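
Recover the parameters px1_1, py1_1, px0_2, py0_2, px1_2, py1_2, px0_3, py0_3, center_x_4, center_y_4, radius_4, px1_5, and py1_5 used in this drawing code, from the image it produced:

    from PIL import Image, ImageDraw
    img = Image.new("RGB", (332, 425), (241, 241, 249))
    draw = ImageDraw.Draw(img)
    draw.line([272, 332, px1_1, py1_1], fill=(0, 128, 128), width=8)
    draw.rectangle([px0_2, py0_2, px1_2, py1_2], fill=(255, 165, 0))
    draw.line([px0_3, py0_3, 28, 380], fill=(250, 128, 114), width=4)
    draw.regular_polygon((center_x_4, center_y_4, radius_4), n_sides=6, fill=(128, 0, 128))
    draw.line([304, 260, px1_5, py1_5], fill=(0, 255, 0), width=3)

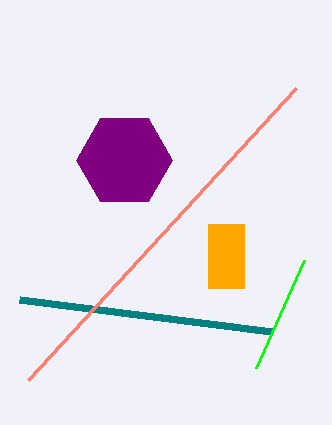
px1_1 = 20
py1_1 = 300
px0_2 = 208
py0_2 = 224
px1_2 = 244
py1_2 = 288
px0_3 = 296
py0_3 = 88
center_x_4 = 124
center_y_4 = 160
radius_4 = 48
px1_5 = 256
py1_5 = 368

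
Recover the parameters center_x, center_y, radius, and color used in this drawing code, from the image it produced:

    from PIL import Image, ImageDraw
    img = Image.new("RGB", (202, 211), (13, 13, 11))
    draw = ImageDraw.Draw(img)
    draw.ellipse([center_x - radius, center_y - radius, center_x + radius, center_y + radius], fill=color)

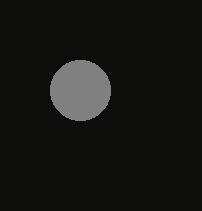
center_x = 80; center_y = 90; radius = 30; color = 'gray'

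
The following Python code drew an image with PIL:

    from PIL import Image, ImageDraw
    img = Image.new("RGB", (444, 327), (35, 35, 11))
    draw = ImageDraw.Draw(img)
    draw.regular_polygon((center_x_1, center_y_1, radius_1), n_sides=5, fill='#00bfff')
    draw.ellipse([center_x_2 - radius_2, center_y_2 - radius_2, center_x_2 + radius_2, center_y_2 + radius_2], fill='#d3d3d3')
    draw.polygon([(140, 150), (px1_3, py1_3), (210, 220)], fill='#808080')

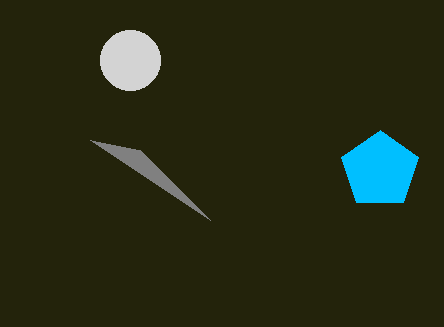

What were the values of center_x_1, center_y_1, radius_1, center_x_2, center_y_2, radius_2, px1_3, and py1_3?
center_x_1 = 380
center_y_1 = 170
radius_1 = 40
center_x_2 = 130
center_y_2 = 60
radius_2 = 30
px1_3 = 90
py1_3 = 140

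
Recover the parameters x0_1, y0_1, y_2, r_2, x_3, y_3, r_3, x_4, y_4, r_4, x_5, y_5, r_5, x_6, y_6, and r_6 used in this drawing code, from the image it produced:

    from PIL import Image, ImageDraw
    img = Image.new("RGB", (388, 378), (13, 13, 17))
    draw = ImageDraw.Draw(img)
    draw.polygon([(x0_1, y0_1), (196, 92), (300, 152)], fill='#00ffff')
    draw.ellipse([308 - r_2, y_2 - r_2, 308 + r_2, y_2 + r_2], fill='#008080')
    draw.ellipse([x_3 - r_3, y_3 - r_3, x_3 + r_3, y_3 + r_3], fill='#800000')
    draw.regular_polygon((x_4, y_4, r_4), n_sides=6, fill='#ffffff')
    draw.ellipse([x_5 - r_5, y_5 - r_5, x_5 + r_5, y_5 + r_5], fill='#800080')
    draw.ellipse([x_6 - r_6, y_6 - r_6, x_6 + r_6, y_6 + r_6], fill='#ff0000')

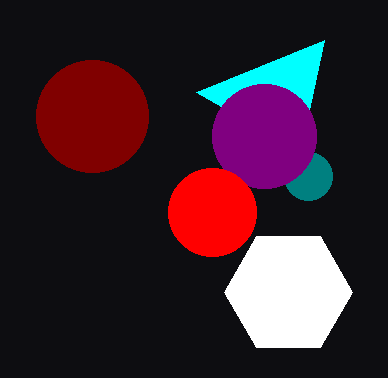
x0_1 = 324
y0_1 = 40
y_2 = 176
r_2 = 24
x_3 = 92
y_3 = 116
r_3 = 56
x_4 = 288
y_4 = 292
r_4 = 64
x_5 = 264
y_5 = 136
r_5 = 52
x_6 = 212
y_6 = 212
r_6 = 44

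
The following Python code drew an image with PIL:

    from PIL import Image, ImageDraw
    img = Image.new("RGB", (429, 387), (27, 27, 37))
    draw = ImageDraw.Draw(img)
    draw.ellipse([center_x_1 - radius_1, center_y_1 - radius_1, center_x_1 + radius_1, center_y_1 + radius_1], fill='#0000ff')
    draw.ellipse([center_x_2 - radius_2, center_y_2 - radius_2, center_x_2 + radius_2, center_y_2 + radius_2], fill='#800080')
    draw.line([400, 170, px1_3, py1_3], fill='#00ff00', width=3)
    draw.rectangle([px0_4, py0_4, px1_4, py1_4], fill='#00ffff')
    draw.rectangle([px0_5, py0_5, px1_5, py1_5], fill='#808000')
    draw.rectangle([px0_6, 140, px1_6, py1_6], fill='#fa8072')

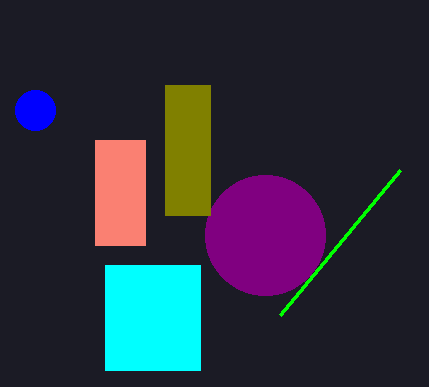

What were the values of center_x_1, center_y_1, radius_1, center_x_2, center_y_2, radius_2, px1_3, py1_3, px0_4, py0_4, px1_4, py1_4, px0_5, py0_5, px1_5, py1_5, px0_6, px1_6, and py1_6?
center_x_1 = 35
center_y_1 = 110
radius_1 = 20
center_x_2 = 265
center_y_2 = 235
radius_2 = 60
px1_3 = 280
py1_3 = 315
px0_4 = 105
py0_4 = 265
px1_4 = 200
py1_4 = 370
px0_5 = 165
py0_5 = 85
px1_5 = 210
py1_5 = 215
px0_6 = 95
px1_6 = 145
py1_6 = 245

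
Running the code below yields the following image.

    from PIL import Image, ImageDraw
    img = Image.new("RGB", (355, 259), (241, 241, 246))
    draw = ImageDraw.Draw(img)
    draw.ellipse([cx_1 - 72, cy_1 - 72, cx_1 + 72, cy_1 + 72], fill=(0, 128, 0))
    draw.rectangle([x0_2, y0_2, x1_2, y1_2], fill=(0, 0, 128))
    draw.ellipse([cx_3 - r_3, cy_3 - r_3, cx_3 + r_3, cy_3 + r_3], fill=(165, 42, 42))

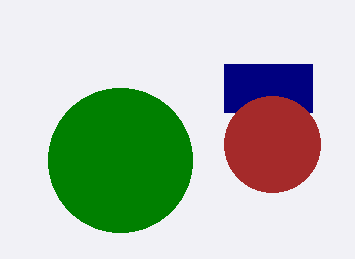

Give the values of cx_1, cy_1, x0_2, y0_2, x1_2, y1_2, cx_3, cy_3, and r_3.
cx_1 = 120, cy_1 = 160, x0_2 = 224, y0_2 = 64, x1_2 = 312, y1_2 = 112, cx_3 = 272, cy_3 = 144, r_3 = 48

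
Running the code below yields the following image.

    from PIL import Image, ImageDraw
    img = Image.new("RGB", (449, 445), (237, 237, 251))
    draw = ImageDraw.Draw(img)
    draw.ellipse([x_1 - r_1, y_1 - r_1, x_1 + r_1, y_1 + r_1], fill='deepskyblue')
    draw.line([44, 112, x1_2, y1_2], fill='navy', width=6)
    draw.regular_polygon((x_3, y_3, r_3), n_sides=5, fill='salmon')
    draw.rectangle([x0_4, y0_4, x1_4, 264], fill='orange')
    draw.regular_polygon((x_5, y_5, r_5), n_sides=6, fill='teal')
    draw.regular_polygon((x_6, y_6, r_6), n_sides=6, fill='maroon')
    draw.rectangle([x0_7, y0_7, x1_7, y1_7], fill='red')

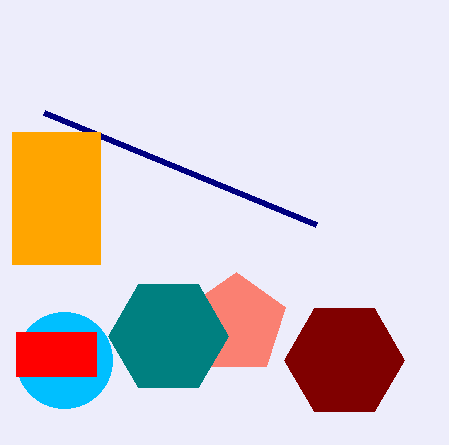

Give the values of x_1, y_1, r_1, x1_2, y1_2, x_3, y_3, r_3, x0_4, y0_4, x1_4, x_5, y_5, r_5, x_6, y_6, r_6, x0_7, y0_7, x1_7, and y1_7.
x_1 = 64
y_1 = 360
r_1 = 48
x1_2 = 316
y1_2 = 224
x_3 = 236
y_3 = 324
r_3 = 52
x0_4 = 12
y0_4 = 132
x1_4 = 100
x_5 = 168
y_5 = 336
r_5 = 60
x_6 = 344
y_6 = 360
r_6 = 60
x0_7 = 16
y0_7 = 332
x1_7 = 96
y1_7 = 376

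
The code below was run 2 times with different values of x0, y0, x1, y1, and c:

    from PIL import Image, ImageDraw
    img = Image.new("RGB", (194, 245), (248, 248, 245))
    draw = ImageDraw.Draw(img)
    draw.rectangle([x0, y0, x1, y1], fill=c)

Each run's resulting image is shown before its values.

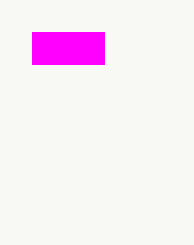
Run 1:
x0 = 32; y0 = 32; x1 = 104; y1 = 64; c = 'magenta'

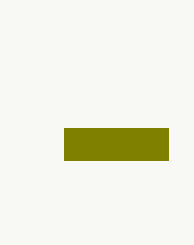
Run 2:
x0 = 64; y0 = 128; x1 = 168; y1 = 160; c = 'olive'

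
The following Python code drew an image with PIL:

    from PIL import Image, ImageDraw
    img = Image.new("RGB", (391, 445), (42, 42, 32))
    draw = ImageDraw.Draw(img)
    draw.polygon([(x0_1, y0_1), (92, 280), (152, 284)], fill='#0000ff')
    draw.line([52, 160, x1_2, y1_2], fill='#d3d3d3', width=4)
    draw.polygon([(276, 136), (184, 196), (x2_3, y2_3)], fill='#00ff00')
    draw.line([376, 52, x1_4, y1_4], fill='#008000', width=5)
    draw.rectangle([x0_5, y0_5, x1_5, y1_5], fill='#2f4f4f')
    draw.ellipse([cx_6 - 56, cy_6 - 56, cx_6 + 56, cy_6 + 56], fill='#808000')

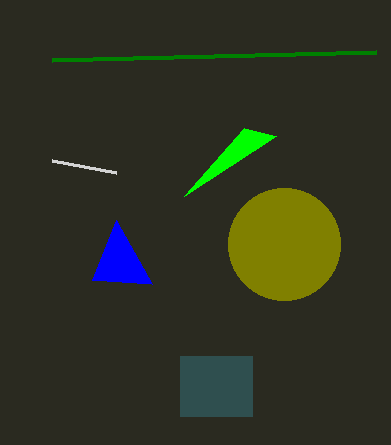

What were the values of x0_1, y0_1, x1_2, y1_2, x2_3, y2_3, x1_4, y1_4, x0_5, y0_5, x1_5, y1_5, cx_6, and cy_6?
x0_1 = 116
y0_1 = 220
x1_2 = 116
y1_2 = 172
x2_3 = 244
y2_3 = 128
x1_4 = 52
y1_4 = 60
x0_5 = 180
y0_5 = 356
x1_5 = 252
y1_5 = 416
cx_6 = 284
cy_6 = 244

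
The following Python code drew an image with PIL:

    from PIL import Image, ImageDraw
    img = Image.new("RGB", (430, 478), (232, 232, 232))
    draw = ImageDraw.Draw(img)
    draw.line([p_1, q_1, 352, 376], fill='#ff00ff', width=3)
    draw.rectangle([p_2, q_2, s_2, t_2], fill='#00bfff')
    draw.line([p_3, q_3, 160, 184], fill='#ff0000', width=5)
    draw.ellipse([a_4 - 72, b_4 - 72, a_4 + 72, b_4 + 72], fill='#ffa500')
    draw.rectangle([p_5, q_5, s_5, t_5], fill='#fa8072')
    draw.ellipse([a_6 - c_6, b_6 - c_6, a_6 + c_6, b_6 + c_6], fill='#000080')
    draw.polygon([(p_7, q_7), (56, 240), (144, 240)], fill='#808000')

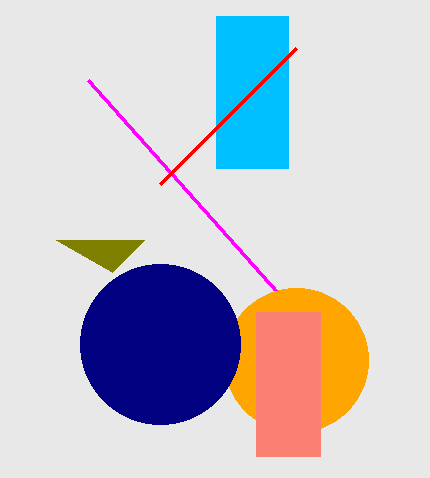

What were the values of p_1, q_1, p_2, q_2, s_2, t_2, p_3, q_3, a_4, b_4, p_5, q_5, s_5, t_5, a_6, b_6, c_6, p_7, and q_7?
p_1 = 88, q_1 = 80, p_2 = 216, q_2 = 16, s_2 = 288, t_2 = 168, p_3 = 296, q_3 = 48, a_4 = 296, b_4 = 360, p_5 = 256, q_5 = 312, s_5 = 320, t_5 = 456, a_6 = 160, b_6 = 344, c_6 = 80, p_7 = 112, q_7 = 272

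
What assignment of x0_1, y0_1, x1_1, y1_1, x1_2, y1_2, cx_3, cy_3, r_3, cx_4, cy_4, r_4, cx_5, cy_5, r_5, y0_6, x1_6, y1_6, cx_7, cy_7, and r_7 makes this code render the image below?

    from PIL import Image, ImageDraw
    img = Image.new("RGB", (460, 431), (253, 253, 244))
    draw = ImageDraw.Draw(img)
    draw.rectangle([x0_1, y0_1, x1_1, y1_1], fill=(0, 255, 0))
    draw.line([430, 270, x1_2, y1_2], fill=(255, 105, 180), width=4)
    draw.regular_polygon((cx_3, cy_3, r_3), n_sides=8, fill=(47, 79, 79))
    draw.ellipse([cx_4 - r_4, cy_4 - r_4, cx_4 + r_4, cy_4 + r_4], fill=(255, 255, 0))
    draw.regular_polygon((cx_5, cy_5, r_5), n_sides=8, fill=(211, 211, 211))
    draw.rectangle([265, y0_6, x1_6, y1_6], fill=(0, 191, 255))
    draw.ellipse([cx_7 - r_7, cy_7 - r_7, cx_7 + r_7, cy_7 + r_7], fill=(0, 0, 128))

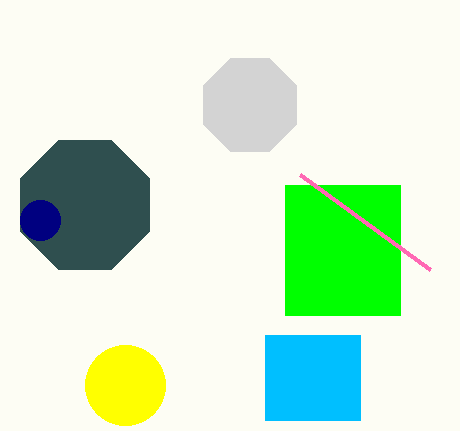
x0_1 = 285; y0_1 = 185; x1_1 = 400; y1_1 = 315; x1_2 = 300; y1_2 = 175; cx_3 = 85; cy_3 = 205; r_3 = 70; cx_4 = 125; cy_4 = 385; r_4 = 40; cx_5 = 250; cy_5 = 105; r_5 = 50; y0_6 = 335; x1_6 = 360; y1_6 = 420; cx_7 = 40; cy_7 = 220; r_7 = 20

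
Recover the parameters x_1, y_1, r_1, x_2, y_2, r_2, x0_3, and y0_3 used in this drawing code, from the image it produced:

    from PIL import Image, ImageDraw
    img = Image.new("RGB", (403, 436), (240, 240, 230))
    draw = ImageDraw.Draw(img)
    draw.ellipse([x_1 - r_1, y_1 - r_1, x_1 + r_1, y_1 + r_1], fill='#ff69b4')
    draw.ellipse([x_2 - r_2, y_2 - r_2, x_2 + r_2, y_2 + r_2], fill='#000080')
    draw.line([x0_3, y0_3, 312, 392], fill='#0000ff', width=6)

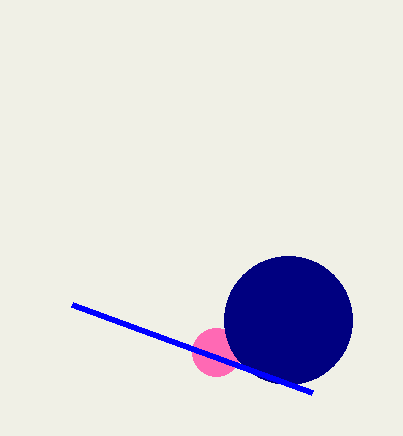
x_1 = 216; y_1 = 352; r_1 = 24; x_2 = 288; y_2 = 320; r_2 = 64; x0_3 = 72; y0_3 = 304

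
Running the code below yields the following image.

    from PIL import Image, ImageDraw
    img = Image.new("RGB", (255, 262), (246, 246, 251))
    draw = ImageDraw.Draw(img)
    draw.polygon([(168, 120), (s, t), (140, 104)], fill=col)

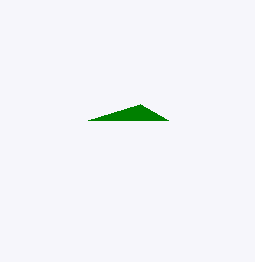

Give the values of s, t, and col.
s = 88
t = 120
col = 'green'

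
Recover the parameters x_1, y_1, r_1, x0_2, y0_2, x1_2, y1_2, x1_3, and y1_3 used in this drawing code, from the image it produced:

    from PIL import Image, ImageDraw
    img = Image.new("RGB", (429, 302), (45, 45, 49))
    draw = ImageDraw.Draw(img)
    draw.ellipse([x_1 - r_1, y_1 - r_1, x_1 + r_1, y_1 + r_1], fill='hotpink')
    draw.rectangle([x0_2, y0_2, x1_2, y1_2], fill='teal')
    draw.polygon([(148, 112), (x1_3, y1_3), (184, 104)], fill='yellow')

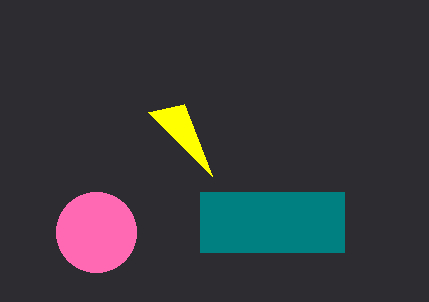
x_1 = 96, y_1 = 232, r_1 = 40, x0_2 = 200, y0_2 = 192, x1_2 = 344, y1_2 = 252, x1_3 = 212, y1_3 = 176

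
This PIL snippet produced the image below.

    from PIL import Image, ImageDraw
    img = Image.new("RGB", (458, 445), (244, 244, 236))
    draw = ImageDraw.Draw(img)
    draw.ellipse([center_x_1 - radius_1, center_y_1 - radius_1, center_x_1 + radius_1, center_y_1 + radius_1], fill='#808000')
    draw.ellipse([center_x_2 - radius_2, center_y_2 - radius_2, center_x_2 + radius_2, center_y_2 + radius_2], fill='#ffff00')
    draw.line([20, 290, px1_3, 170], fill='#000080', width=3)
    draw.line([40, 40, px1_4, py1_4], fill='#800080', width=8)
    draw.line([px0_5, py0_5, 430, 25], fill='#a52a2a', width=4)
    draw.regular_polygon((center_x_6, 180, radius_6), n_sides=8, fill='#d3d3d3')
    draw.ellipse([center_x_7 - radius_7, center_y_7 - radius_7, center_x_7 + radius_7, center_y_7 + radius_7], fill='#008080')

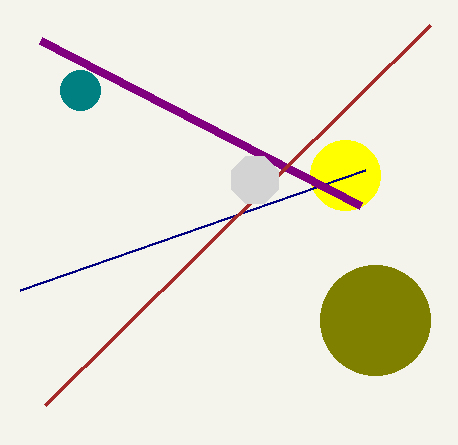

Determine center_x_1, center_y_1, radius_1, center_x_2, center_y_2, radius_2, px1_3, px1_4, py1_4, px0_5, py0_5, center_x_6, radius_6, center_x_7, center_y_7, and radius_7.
center_x_1 = 375; center_y_1 = 320; radius_1 = 55; center_x_2 = 345; center_y_2 = 175; radius_2 = 35; px1_3 = 365; px1_4 = 360; py1_4 = 205; px0_5 = 45; py0_5 = 405; center_x_6 = 255; radius_6 = 25; center_x_7 = 80; center_y_7 = 90; radius_7 = 20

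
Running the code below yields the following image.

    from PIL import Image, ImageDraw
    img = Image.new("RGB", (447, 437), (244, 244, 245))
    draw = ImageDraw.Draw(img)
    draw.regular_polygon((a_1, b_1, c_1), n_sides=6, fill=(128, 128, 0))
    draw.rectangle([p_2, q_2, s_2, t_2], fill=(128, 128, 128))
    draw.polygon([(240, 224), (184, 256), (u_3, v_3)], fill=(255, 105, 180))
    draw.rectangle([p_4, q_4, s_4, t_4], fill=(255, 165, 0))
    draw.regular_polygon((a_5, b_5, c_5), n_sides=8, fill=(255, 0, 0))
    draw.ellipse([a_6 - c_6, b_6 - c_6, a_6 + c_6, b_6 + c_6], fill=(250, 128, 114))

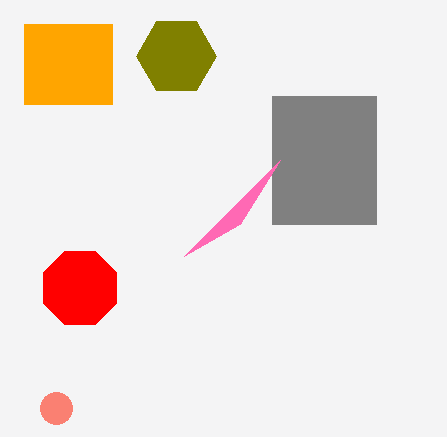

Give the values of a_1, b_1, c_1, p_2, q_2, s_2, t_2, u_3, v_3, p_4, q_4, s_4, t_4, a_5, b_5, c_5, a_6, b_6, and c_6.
a_1 = 176; b_1 = 56; c_1 = 40; p_2 = 272; q_2 = 96; s_2 = 376; t_2 = 224; u_3 = 280; v_3 = 160; p_4 = 24; q_4 = 24; s_4 = 112; t_4 = 104; a_5 = 80; b_5 = 288; c_5 = 40; a_6 = 56; b_6 = 408; c_6 = 16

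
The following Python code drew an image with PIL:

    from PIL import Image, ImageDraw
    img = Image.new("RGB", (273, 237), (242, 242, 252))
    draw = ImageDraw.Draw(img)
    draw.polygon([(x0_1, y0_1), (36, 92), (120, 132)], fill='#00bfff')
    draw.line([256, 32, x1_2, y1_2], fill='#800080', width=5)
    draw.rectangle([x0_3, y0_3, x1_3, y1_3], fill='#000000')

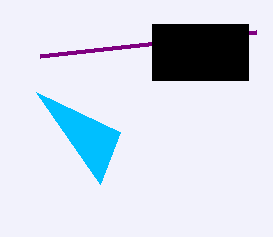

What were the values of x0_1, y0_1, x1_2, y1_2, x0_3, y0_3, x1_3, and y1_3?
x0_1 = 100; y0_1 = 184; x1_2 = 40; y1_2 = 56; x0_3 = 152; y0_3 = 24; x1_3 = 248; y1_3 = 80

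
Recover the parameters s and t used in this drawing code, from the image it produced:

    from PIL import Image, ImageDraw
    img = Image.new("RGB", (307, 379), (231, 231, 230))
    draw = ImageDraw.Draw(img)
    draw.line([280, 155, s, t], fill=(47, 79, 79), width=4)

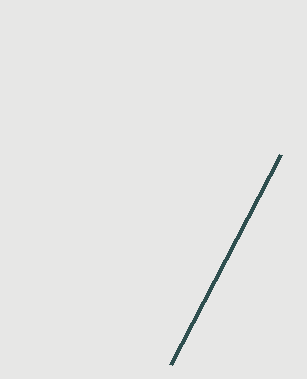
s = 170, t = 365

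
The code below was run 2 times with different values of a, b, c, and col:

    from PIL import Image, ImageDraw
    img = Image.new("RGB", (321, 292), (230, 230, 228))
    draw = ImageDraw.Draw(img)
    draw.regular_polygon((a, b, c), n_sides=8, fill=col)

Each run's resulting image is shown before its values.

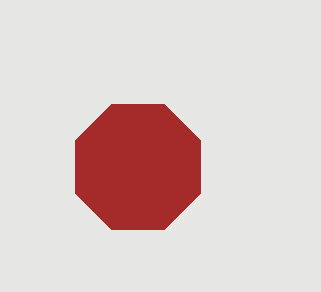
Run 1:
a = 138, b = 167, c = 68, col = 'brown'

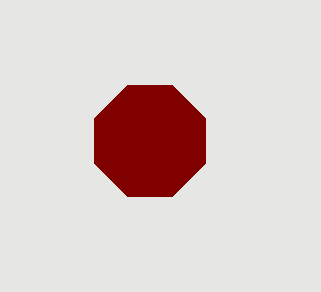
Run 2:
a = 150, b = 141, c = 60, col = 'maroon'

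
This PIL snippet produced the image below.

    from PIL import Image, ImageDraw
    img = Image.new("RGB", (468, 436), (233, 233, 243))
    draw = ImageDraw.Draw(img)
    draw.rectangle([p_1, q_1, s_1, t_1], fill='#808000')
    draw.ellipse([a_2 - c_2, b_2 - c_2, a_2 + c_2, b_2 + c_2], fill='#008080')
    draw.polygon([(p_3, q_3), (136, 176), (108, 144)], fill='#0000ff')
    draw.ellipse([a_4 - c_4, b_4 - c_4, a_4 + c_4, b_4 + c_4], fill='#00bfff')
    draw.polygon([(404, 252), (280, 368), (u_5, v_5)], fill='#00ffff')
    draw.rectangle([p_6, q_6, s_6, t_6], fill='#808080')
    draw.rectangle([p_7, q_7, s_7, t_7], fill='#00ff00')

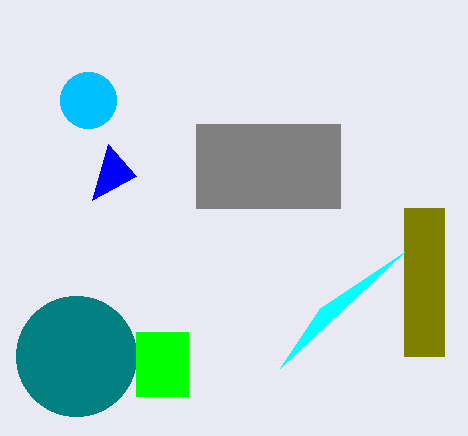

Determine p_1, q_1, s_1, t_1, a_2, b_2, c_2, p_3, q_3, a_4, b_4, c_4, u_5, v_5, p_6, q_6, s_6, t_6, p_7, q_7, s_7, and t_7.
p_1 = 404; q_1 = 208; s_1 = 444; t_1 = 356; a_2 = 76; b_2 = 356; c_2 = 60; p_3 = 92; q_3 = 200; a_4 = 88; b_4 = 100; c_4 = 28; u_5 = 320; v_5 = 308; p_6 = 196; q_6 = 124; s_6 = 340; t_6 = 208; p_7 = 136; q_7 = 332; s_7 = 188; t_7 = 396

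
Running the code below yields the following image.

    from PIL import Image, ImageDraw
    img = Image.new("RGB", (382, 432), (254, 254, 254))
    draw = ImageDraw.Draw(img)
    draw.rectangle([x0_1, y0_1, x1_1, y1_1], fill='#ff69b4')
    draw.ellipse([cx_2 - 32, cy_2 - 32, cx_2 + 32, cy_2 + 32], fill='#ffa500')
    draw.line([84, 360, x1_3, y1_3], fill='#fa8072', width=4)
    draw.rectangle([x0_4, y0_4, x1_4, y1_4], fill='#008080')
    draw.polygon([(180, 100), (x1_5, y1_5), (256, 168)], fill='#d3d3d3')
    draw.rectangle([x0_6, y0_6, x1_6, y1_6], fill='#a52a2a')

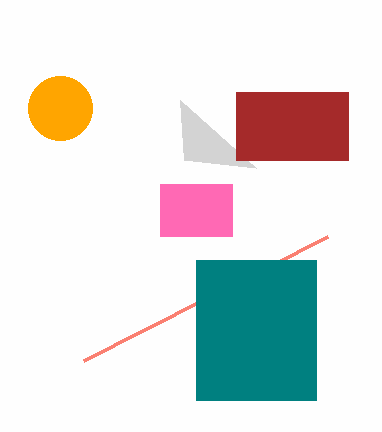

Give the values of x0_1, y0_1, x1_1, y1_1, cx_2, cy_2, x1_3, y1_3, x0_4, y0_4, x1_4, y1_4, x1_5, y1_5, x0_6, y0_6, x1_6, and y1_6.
x0_1 = 160
y0_1 = 184
x1_1 = 232
y1_1 = 236
cx_2 = 60
cy_2 = 108
x1_3 = 328
y1_3 = 236
x0_4 = 196
y0_4 = 260
x1_4 = 316
y1_4 = 400
x1_5 = 184
y1_5 = 160
x0_6 = 236
y0_6 = 92
x1_6 = 348
y1_6 = 160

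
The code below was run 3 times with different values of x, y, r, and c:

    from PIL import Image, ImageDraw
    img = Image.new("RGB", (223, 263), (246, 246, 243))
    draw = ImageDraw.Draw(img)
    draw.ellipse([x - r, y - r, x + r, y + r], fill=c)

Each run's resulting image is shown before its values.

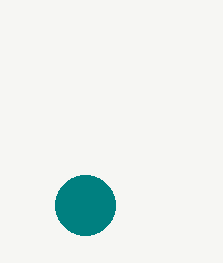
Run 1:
x = 85
y = 205
r = 30
c = 'teal'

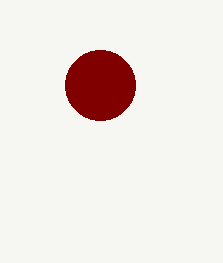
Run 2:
x = 100
y = 85
r = 35
c = 'maroon'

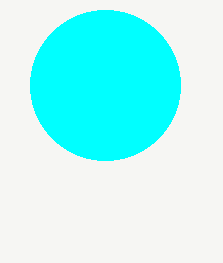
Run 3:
x = 105; y = 85; r = 75; c = 'cyan'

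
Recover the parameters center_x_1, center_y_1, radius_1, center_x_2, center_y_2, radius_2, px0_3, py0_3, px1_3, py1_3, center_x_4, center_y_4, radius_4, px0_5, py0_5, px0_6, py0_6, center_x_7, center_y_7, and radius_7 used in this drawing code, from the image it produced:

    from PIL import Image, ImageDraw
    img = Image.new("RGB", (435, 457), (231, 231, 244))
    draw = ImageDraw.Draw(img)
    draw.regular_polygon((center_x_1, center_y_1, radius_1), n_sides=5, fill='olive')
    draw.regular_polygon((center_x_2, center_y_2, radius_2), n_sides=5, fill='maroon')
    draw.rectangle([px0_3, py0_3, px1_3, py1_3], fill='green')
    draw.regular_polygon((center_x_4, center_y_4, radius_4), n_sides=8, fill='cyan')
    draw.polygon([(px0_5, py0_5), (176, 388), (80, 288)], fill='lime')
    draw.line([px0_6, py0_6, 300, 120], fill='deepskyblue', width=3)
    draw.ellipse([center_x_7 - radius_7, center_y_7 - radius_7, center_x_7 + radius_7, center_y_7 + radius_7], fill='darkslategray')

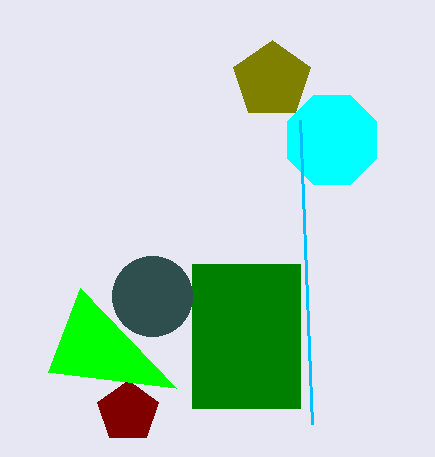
center_x_1 = 272; center_y_1 = 80; radius_1 = 40; center_x_2 = 128; center_y_2 = 412; radius_2 = 32; px0_3 = 192; py0_3 = 264; px1_3 = 300; py1_3 = 408; center_x_4 = 332; center_y_4 = 140; radius_4 = 48; px0_5 = 48; py0_5 = 372; px0_6 = 312; py0_6 = 424; center_x_7 = 152; center_y_7 = 296; radius_7 = 40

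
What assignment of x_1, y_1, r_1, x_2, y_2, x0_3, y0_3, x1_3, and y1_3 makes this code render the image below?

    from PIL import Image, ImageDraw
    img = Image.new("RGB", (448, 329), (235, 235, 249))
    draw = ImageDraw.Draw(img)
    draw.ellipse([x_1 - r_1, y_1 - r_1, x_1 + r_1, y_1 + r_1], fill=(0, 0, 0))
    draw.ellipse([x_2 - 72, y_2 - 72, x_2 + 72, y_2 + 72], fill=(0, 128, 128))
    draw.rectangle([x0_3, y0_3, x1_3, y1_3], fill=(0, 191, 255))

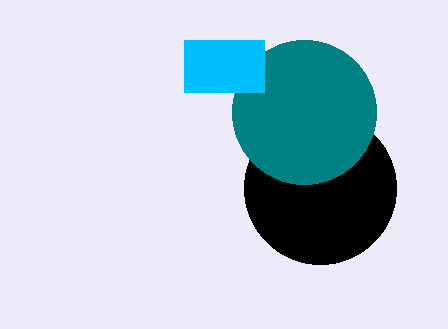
x_1 = 320
y_1 = 188
r_1 = 76
x_2 = 304
y_2 = 112
x0_3 = 184
y0_3 = 40
x1_3 = 264
y1_3 = 92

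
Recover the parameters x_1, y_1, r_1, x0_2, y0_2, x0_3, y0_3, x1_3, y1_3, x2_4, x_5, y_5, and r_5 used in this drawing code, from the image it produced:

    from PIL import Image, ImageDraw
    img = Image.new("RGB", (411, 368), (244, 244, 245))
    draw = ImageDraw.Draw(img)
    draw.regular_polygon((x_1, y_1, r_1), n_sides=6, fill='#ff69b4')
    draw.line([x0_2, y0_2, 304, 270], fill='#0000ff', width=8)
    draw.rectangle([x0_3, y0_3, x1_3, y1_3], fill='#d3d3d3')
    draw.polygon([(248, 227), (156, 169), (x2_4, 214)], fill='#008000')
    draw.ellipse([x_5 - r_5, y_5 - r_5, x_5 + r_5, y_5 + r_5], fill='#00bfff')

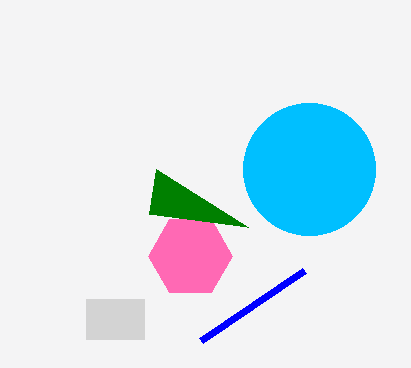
x_1 = 190; y_1 = 256; r_1 = 42; x0_2 = 201; y0_2 = 340; x0_3 = 86; y0_3 = 299; x1_3 = 144; y1_3 = 339; x2_4 = 149; x_5 = 309; y_5 = 169; r_5 = 66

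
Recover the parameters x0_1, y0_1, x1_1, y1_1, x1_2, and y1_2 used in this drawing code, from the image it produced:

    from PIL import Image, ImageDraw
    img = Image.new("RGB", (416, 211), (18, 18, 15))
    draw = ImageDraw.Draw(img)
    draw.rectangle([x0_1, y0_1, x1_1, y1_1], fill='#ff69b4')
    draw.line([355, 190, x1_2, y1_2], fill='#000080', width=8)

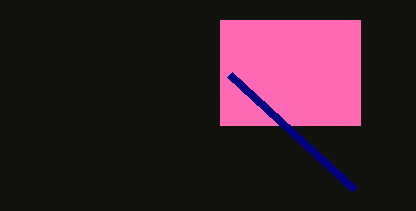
x0_1 = 220, y0_1 = 20, x1_1 = 360, y1_1 = 125, x1_2 = 230, y1_2 = 75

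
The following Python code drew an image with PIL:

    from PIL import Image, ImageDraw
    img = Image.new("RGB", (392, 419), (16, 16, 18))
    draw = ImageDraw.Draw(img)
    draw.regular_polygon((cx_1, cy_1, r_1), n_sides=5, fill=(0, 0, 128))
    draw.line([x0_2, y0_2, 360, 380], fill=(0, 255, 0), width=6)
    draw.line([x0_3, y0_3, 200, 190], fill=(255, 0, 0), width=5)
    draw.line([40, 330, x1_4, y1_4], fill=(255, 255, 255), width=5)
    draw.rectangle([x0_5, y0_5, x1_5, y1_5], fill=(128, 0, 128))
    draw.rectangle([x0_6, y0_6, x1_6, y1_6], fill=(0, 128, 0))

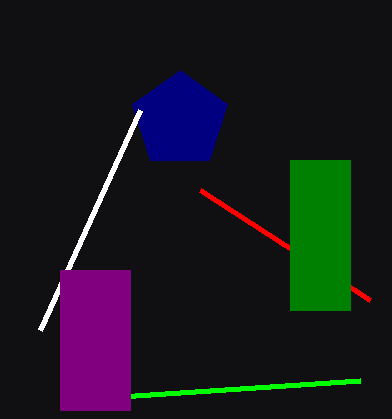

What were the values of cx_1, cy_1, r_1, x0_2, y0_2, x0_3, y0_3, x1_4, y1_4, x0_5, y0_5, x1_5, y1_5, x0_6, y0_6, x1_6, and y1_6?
cx_1 = 180
cy_1 = 120
r_1 = 50
x0_2 = 60
y0_2 = 400
x0_3 = 370
y0_3 = 300
x1_4 = 140
y1_4 = 110
x0_5 = 60
y0_5 = 270
x1_5 = 130
y1_5 = 410
x0_6 = 290
y0_6 = 160
x1_6 = 350
y1_6 = 310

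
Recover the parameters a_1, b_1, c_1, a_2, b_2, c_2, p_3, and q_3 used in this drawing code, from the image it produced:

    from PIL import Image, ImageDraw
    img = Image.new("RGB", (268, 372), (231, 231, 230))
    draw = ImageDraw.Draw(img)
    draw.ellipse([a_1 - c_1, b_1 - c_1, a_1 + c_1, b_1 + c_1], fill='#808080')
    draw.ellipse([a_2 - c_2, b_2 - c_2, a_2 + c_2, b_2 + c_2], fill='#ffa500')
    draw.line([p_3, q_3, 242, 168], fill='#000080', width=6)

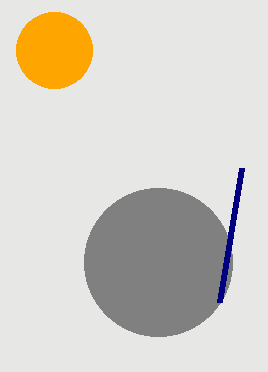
a_1 = 158, b_1 = 262, c_1 = 74, a_2 = 54, b_2 = 50, c_2 = 38, p_3 = 220, q_3 = 302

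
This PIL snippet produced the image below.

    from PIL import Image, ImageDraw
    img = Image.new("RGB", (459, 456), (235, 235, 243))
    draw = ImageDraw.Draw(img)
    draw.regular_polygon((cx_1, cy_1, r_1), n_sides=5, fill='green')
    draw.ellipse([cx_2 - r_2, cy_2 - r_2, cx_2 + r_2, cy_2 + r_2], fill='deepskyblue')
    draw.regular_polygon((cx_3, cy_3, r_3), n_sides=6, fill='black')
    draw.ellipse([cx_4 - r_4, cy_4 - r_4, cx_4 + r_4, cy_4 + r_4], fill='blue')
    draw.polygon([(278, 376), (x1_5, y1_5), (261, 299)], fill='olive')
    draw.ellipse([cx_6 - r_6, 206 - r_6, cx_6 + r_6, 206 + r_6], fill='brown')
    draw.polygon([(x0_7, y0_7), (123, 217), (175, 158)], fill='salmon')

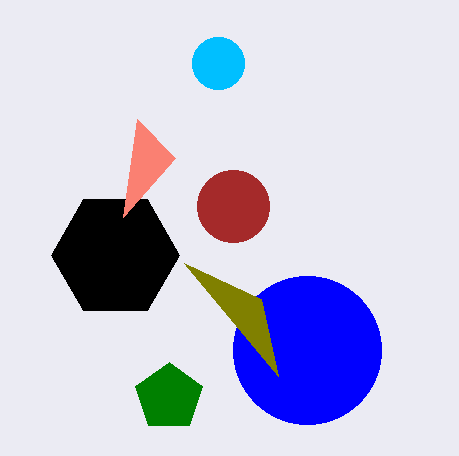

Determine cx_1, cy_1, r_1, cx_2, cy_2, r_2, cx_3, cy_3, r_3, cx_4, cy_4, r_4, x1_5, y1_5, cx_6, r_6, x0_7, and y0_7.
cx_1 = 169
cy_1 = 397
r_1 = 35
cx_2 = 218
cy_2 = 63
r_2 = 26
cx_3 = 115
cy_3 = 255
r_3 = 64
cx_4 = 307
cy_4 = 350
r_4 = 74
x1_5 = 184
y1_5 = 263
cx_6 = 233
r_6 = 36
x0_7 = 137
y0_7 = 119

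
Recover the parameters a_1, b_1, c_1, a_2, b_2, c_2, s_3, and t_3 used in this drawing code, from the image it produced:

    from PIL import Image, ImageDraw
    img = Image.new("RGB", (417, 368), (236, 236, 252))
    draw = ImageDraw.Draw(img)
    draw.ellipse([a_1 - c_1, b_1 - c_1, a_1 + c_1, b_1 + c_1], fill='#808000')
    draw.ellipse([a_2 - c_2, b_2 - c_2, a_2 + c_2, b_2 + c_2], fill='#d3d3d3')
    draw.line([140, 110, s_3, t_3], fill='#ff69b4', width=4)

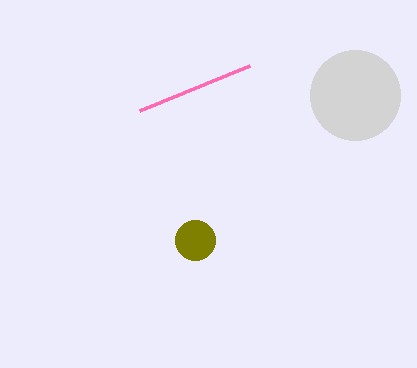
a_1 = 195
b_1 = 240
c_1 = 20
a_2 = 355
b_2 = 95
c_2 = 45
s_3 = 250
t_3 = 65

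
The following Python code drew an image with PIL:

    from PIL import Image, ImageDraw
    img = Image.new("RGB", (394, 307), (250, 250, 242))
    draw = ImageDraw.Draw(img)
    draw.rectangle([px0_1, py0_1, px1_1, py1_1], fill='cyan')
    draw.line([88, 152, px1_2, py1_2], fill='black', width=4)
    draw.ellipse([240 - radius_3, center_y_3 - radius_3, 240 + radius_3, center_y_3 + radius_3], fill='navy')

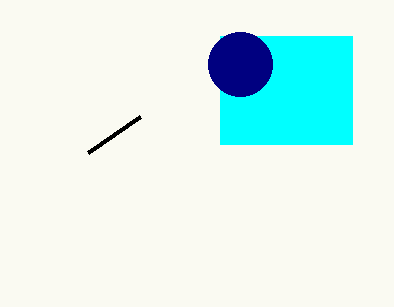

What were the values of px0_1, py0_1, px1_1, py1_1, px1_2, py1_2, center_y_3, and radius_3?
px0_1 = 220; py0_1 = 36; px1_1 = 352; py1_1 = 144; px1_2 = 140; py1_2 = 116; center_y_3 = 64; radius_3 = 32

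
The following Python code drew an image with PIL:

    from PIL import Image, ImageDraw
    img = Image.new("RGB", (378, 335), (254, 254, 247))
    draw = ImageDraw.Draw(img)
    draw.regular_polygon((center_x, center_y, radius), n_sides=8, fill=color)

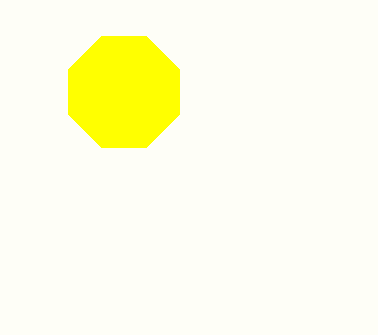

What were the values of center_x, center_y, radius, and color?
center_x = 124, center_y = 92, radius = 60, color = 'yellow'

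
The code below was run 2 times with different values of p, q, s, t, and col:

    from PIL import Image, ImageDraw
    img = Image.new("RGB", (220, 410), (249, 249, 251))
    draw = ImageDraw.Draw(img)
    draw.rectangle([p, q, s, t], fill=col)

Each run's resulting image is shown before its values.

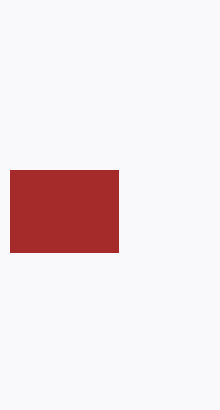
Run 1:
p = 10, q = 170, s = 118, t = 252, col = 'brown'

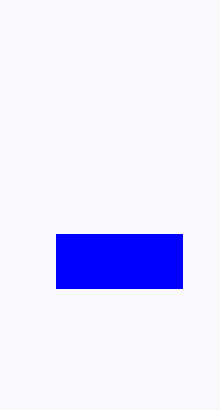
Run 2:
p = 56; q = 234; s = 182; t = 288; col = 'blue'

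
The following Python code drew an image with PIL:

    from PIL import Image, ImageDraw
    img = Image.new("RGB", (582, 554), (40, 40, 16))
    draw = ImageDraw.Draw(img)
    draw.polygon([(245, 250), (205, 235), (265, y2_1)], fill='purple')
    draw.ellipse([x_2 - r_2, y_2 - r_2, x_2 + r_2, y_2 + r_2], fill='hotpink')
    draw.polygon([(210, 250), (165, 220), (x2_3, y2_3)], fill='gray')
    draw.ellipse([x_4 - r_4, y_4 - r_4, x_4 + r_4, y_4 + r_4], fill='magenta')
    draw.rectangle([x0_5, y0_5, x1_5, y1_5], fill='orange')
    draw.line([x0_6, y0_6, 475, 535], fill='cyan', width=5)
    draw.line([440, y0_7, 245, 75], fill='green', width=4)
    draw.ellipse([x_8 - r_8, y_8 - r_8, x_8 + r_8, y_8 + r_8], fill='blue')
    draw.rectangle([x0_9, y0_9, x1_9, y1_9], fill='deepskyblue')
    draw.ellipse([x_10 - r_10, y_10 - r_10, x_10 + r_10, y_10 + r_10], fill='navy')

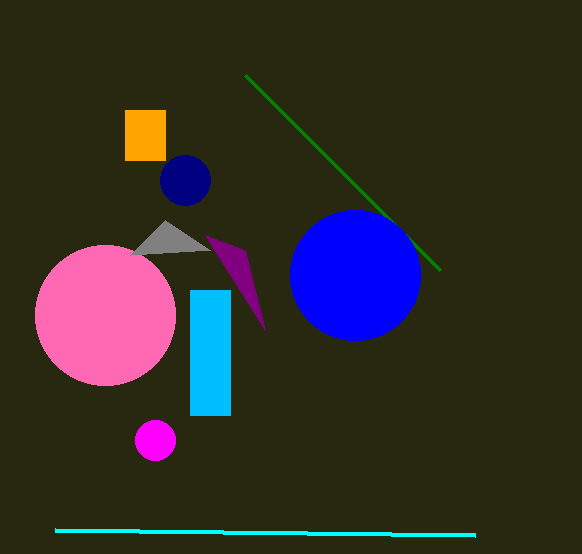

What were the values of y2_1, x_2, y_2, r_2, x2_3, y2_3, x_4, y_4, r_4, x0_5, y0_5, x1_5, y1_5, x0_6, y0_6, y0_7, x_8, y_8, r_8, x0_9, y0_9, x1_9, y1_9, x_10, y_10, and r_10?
y2_1 = 330
x_2 = 105
y_2 = 315
r_2 = 70
x2_3 = 130
y2_3 = 255
x_4 = 155
y_4 = 440
r_4 = 20
x0_5 = 125
y0_5 = 110
x1_5 = 165
y1_5 = 160
x0_6 = 55
y0_6 = 530
y0_7 = 270
x_8 = 355
y_8 = 275
r_8 = 65
x0_9 = 190
y0_9 = 290
x1_9 = 230
y1_9 = 415
x_10 = 185
y_10 = 180
r_10 = 25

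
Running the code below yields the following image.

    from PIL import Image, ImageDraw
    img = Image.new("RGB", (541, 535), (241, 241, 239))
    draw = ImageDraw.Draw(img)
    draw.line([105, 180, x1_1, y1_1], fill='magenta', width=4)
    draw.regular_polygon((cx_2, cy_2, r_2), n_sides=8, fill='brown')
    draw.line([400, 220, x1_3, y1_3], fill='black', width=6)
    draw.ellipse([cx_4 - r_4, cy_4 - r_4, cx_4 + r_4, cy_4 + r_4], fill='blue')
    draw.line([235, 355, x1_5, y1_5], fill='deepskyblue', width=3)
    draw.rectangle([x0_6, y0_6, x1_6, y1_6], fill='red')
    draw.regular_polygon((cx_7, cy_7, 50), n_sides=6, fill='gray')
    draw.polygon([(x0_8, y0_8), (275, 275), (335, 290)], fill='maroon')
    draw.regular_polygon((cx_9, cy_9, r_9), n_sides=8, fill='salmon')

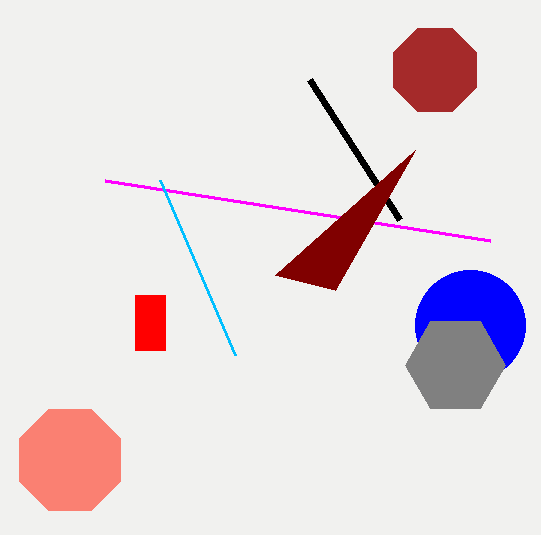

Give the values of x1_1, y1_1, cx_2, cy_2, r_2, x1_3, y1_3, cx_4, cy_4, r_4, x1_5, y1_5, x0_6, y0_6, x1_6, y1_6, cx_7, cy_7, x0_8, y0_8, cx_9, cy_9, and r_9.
x1_1 = 490
y1_1 = 240
cx_2 = 435
cy_2 = 70
r_2 = 45
x1_3 = 310
y1_3 = 80
cx_4 = 470
cy_4 = 325
r_4 = 55
x1_5 = 160
y1_5 = 180
x0_6 = 135
y0_6 = 295
x1_6 = 165
y1_6 = 350
cx_7 = 455
cy_7 = 365
x0_8 = 415
y0_8 = 150
cx_9 = 70
cy_9 = 460
r_9 = 55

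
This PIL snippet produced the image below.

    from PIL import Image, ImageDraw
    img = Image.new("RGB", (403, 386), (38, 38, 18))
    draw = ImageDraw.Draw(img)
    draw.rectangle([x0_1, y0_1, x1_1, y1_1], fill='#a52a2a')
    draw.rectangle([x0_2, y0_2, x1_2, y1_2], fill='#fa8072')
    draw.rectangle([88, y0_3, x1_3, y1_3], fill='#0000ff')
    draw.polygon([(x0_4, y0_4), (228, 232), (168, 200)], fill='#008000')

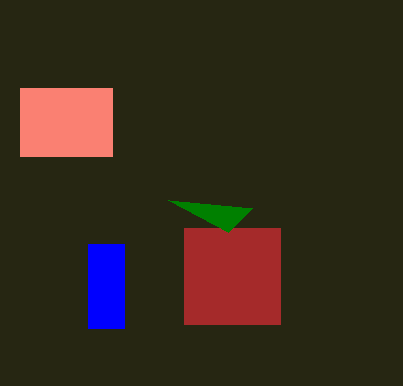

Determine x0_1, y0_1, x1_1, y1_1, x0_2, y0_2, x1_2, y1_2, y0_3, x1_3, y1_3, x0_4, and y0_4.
x0_1 = 184
y0_1 = 228
x1_1 = 280
y1_1 = 324
x0_2 = 20
y0_2 = 88
x1_2 = 112
y1_2 = 156
y0_3 = 244
x1_3 = 124
y1_3 = 328
x0_4 = 252
y0_4 = 208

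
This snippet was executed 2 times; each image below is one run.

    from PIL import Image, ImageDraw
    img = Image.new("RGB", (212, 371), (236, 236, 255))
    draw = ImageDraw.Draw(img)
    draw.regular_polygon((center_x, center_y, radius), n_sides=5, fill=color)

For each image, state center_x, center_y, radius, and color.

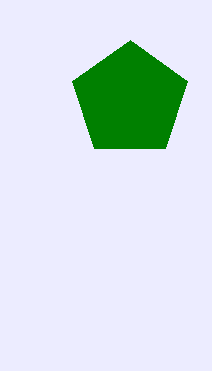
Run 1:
center_x = 130, center_y = 100, radius = 60, color = 'green'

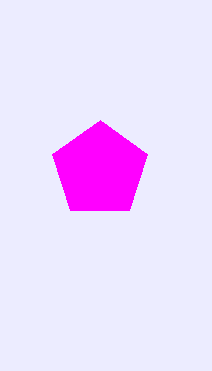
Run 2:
center_x = 100
center_y = 170
radius = 50
color = 'magenta'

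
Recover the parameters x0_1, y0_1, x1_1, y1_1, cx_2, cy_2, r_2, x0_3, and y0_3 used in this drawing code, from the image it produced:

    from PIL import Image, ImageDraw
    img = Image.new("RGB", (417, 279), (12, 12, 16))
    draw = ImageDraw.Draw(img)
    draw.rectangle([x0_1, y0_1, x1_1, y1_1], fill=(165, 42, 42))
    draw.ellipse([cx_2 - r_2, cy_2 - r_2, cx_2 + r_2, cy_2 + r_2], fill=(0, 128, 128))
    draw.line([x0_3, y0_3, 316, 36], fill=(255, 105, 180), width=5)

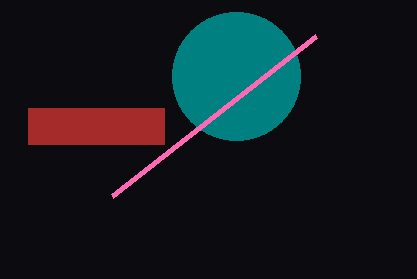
x0_1 = 28, y0_1 = 108, x1_1 = 164, y1_1 = 144, cx_2 = 236, cy_2 = 76, r_2 = 64, x0_3 = 112, y0_3 = 196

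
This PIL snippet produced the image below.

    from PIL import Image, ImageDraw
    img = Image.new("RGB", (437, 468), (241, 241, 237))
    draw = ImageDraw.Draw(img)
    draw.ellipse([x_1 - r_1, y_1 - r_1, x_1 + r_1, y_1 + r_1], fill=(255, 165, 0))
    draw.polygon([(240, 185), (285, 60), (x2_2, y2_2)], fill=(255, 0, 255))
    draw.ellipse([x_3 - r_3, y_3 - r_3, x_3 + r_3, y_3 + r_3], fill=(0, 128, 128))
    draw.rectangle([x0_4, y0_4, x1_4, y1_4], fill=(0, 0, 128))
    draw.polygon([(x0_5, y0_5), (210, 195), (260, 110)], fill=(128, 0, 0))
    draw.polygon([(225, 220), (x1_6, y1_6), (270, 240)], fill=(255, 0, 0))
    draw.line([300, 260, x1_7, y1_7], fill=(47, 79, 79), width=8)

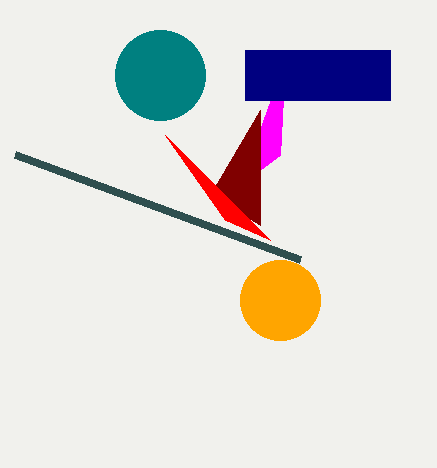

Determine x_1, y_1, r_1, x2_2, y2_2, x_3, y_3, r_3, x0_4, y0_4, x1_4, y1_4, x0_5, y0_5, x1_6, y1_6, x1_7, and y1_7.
x_1 = 280; y_1 = 300; r_1 = 40; x2_2 = 280; y2_2 = 155; x_3 = 160; y_3 = 75; r_3 = 45; x0_4 = 245; y0_4 = 50; x1_4 = 390; y1_4 = 100; x0_5 = 260; y0_5 = 225; x1_6 = 165; y1_6 = 135; x1_7 = 15; y1_7 = 155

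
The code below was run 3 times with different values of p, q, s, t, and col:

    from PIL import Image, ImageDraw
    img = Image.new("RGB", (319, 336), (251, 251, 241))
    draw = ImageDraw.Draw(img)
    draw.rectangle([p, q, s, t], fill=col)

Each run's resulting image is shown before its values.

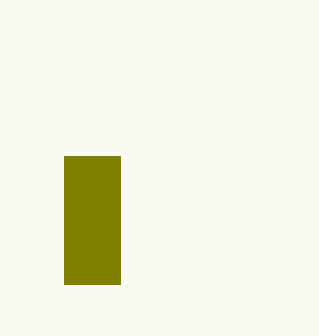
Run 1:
p = 64
q = 156
s = 120
t = 284
col = 'olive'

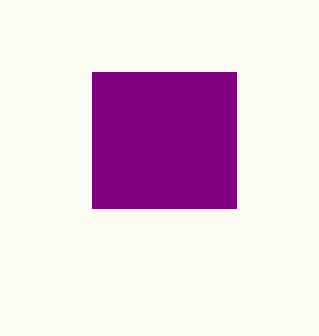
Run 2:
p = 92
q = 72
s = 236
t = 208
col = 'purple'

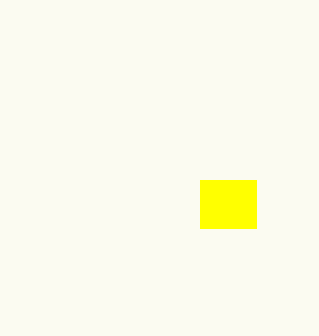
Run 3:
p = 200
q = 180
s = 256
t = 228
col = 'yellow'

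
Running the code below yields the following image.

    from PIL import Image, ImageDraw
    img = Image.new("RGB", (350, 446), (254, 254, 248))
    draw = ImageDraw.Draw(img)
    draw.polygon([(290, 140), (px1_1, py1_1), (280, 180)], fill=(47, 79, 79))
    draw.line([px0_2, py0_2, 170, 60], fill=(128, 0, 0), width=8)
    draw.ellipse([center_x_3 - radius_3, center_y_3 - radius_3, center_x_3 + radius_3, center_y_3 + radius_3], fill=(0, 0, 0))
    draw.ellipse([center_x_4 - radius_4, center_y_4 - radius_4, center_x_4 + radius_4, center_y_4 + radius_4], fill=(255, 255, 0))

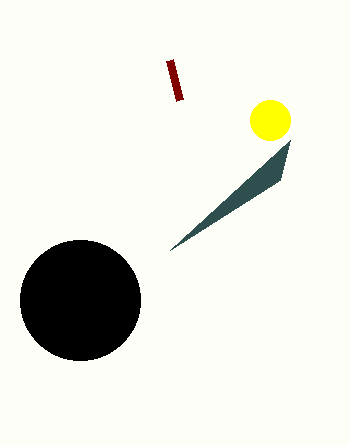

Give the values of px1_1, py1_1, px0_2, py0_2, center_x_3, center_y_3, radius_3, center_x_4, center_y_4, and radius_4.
px1_1 = 170, py1_1 = 250, px0_2 = 180, py0_2 = 100, center_x_3 = 80, center_y_3 = 300, radius_3 = 60, center_x_4 = 270, center_y_4 = 120, radius_4 = 20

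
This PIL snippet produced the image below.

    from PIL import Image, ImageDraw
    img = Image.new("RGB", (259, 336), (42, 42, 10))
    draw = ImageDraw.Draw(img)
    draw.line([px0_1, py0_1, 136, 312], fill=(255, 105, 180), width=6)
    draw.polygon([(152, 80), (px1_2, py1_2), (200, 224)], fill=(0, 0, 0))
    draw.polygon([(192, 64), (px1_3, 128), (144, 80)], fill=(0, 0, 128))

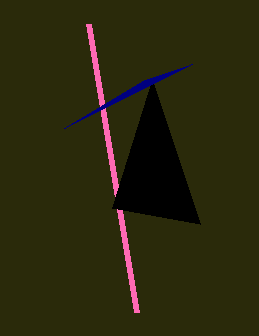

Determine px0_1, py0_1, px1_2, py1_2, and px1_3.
px0_1 = 88, py0_1 = 24, px1_2 = 112, py1_2 = 208, px1_3 = 64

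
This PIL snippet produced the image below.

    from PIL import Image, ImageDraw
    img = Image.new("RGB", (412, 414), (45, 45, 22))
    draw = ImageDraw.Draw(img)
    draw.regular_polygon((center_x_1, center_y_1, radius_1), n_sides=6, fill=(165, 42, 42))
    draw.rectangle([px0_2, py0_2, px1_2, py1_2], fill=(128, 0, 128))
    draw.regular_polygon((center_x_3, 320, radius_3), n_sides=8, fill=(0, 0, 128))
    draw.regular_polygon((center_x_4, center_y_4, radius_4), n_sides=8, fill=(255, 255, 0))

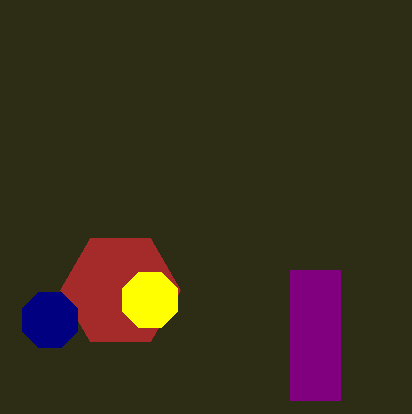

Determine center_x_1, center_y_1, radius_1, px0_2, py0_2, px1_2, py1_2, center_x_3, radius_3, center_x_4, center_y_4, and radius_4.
center_x_1 = 120, center_y_1 = 290, radius_1 = 60, px0_2 = 290, py0_2 = 270, px1_2 = 340, py1_2 = 400, center_x_3 = 50, radius_3 = 30, center_x_4 = 150, center_y_4 = 300, radius_4 = 30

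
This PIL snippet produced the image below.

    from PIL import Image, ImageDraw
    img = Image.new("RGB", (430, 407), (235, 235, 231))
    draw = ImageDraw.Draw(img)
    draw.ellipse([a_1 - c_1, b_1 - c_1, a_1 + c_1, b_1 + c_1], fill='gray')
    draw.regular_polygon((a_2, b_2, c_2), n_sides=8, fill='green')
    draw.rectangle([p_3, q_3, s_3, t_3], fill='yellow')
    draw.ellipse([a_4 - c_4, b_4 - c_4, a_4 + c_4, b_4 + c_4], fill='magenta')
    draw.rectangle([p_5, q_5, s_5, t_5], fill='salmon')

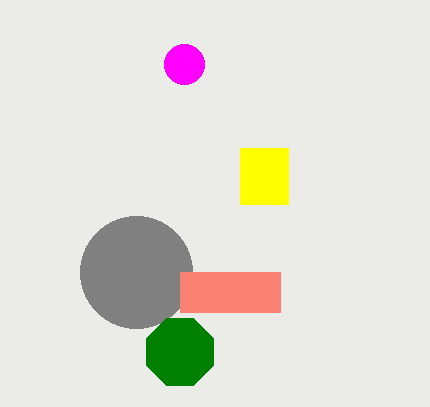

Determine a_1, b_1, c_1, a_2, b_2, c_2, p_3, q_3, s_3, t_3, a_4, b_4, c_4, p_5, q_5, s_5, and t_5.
a_1 = 136; b_1 = 272; c_1 = 56; a_2 = 180; b_2 = 352; c_2 = 36; p_3 = 240; q_3 = 148; s_3 = 288; t_3 = 204; a_4 = 184; b_4 = 64; c_4 = 20; p_5 = 180; q_5 = 272; s_5 = 280; t_5 = 312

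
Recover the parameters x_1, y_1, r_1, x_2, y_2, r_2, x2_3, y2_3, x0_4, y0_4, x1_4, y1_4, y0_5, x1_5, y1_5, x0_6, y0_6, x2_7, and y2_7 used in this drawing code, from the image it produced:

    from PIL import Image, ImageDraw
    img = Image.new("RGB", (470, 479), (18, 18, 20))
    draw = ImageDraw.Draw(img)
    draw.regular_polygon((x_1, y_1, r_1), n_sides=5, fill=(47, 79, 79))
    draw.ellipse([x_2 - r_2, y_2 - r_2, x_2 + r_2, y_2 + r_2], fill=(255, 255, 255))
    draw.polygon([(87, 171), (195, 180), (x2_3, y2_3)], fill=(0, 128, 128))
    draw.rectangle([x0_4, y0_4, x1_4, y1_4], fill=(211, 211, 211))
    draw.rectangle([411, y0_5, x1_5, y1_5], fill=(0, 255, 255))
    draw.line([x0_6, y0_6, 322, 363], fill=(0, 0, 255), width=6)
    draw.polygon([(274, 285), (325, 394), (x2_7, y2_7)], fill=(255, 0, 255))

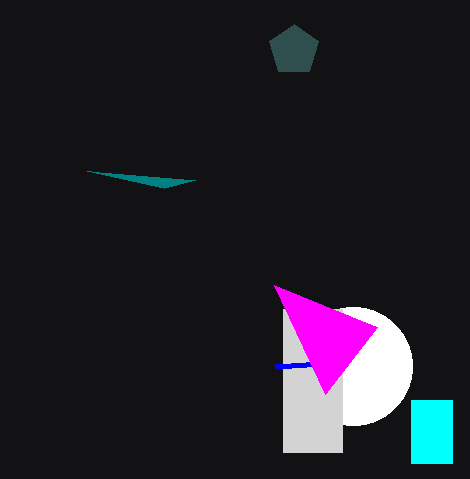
x_1 = 294; y_1 = 50; r_1 = 26; x_2 = 353; y_2 = 366; r_2 = 59; x2_3 = 164; y2_3 = 188; x0_4 = 283; y0_4 = 309; x1_4 = 342; y1_4 = 452; y0_5 = 400; x1_5 = 452; y1_5 = 463; x0_6 = 275; y0_6 = 366; x2_7 = 377; y2_7 = 327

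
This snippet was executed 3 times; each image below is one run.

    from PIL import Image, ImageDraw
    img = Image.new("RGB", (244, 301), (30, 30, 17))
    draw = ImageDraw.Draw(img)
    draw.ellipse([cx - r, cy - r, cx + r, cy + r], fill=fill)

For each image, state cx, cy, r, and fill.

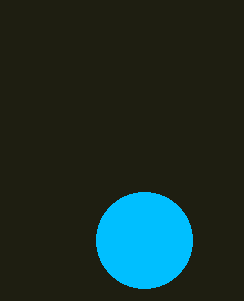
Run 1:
cx = 144
cy = 240
r = 48
fill = 'deepskyblue'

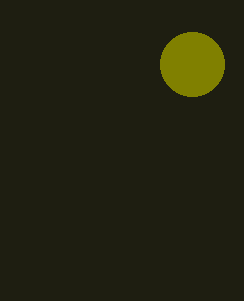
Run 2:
cx = 192
cy = 64
r = 32
fill = 'olive'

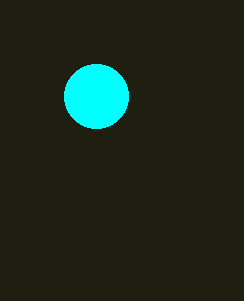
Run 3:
cx = 96
cy = 96
r = 32
fill = 'cyan'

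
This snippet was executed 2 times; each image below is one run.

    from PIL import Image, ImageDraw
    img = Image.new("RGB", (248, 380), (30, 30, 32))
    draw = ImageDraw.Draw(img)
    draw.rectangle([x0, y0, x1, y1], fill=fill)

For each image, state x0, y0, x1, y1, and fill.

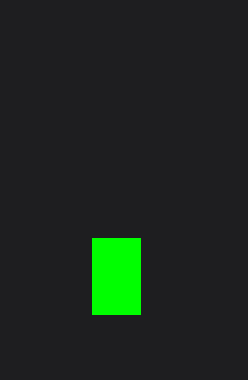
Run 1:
x0 = 92
y0 = 238
x1 = 140
y1 = 314
fill = 'lime'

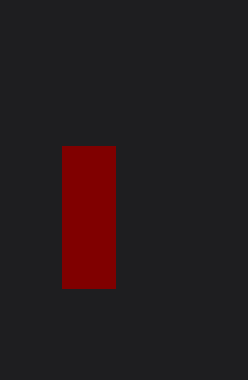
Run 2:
x0 = 62, y0 = 146, x1 = 115, y1 = 288, fill = 'maroon'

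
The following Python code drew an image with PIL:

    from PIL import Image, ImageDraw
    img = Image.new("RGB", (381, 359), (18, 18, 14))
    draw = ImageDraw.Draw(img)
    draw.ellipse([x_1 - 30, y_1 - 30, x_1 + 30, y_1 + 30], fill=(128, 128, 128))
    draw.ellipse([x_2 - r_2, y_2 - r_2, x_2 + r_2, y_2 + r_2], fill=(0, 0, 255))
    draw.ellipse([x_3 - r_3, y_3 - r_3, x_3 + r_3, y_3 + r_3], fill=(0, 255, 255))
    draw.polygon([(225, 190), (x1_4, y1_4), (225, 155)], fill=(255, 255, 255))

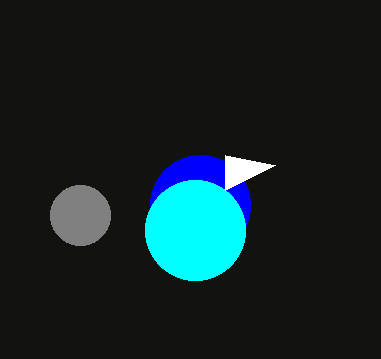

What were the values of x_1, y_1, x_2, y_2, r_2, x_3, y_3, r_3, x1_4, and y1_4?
x_1 = 80; y_1 = 215; x_2 = 200; y_2 = 205; r_2 = 50; x_3 = 195; y_3 = 230; r_3 = 50; x1_4 = 275; y1_4 = 165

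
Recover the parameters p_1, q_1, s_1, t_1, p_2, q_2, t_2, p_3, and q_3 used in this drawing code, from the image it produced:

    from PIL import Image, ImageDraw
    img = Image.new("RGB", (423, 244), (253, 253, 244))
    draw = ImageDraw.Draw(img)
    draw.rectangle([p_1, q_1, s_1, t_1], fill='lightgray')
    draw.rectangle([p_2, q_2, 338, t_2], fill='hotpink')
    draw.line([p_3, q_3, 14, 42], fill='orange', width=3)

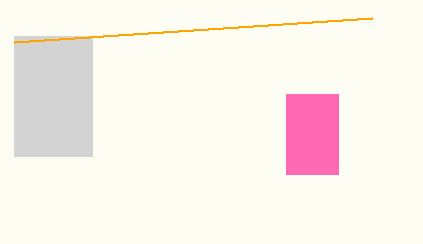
p_1 = 14
q_1 = 36
s_1 = 92
t_1 = 156
p_2 = 286
q_2 = 94
t_2 = 174
p_3 = 372
q_3 = 18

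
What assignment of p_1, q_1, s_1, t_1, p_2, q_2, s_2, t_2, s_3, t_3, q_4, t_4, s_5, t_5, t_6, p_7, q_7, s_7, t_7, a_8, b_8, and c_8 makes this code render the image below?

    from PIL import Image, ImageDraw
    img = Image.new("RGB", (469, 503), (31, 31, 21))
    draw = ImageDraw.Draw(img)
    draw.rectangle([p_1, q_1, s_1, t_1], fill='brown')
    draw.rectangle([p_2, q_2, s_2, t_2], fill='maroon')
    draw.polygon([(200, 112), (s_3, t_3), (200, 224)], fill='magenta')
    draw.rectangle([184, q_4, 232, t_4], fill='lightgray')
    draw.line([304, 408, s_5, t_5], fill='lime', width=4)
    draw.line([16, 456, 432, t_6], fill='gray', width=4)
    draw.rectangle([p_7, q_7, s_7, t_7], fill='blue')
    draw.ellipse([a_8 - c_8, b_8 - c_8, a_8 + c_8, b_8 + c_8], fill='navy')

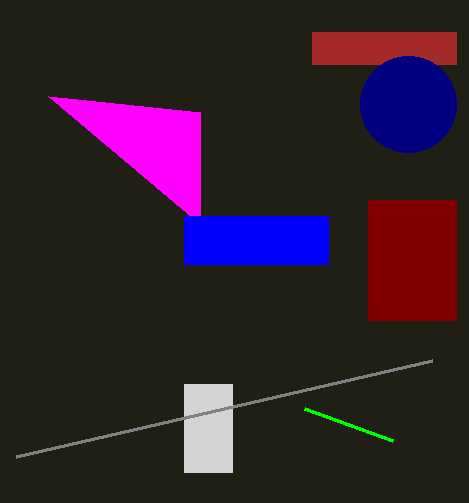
p_1 = 312
q_1 = 32
s_1 = 456
t_1 = 64
p_2 = 368
q_2 = 200
s_2 = 456
t_2 = 320
s_3 = 48
t_3 = 96
q_4 = 384
t_4 = 472
s_5 = 392
t_5 = 440
t_6 = 360
p_7 = 184
q_7 = 216
s_7 = 328
t_7 = 264
a_8 = 408
b_8 = 104
c_8 = 48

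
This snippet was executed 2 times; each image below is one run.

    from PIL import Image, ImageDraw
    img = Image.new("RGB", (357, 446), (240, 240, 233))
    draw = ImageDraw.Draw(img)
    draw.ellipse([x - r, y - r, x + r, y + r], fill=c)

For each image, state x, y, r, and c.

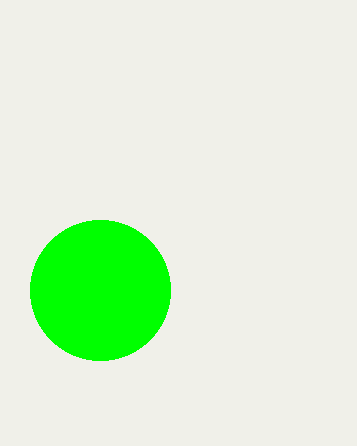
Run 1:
x = 100, y = 290, r = 70, c = 'lime'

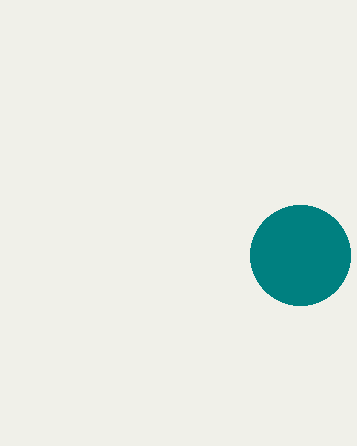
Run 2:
x = 300
y = 255
r = 50
c = 'teal'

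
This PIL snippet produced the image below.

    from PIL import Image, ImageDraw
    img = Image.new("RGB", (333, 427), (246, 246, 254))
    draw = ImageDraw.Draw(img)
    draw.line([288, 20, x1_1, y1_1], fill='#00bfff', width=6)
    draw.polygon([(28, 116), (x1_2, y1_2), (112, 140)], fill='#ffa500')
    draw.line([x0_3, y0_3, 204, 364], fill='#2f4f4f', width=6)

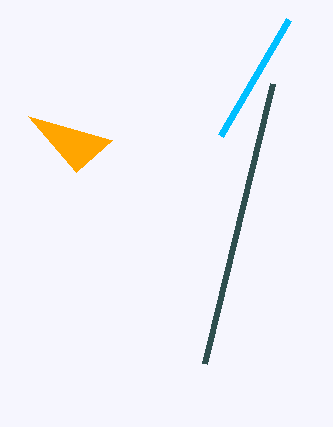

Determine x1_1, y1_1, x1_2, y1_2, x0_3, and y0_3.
x1_1 = 220
y1_1 = 136
x1_2 = 76
y1_2 = 172
x0_3 = 272
y0_3 = 84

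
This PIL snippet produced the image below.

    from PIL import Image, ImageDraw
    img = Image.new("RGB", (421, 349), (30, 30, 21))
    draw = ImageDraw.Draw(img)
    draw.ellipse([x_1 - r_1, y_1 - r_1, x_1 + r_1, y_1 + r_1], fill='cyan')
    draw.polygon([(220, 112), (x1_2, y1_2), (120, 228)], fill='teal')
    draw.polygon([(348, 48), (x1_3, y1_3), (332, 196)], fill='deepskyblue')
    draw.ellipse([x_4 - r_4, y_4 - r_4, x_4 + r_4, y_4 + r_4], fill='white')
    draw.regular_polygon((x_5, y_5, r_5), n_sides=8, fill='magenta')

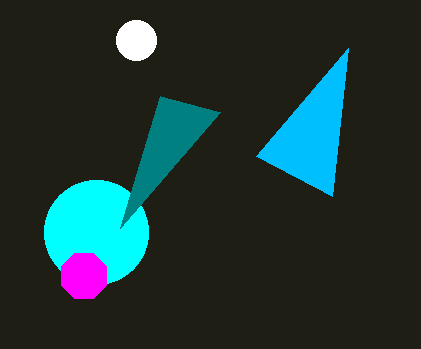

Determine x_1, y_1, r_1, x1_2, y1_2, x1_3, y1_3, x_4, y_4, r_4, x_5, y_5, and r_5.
x_1 = 96; y_1 = 232; r_1 = 52; x1_2 = 160; y1_2 = 96; x1_3 = 256; y1_3 = 156; x_4 = 136; y_4 = 40; r_4 = 20; x_5 = 84; y_5 = 276; r_5 = 24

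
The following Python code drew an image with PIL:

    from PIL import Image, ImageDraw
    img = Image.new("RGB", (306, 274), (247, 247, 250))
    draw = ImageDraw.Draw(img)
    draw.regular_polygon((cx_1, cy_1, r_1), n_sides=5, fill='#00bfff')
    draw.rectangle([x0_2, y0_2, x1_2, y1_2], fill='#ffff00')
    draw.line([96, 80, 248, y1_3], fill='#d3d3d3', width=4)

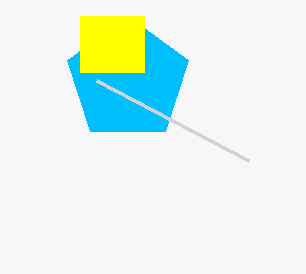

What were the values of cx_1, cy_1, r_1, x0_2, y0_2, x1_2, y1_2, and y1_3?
cx_1 = 128
cy_1 = 80
r_1 = 64
x0_2 = 80
y0_2 = 16
x1_2 = 144
y1_2 = 72
y1_3 = 160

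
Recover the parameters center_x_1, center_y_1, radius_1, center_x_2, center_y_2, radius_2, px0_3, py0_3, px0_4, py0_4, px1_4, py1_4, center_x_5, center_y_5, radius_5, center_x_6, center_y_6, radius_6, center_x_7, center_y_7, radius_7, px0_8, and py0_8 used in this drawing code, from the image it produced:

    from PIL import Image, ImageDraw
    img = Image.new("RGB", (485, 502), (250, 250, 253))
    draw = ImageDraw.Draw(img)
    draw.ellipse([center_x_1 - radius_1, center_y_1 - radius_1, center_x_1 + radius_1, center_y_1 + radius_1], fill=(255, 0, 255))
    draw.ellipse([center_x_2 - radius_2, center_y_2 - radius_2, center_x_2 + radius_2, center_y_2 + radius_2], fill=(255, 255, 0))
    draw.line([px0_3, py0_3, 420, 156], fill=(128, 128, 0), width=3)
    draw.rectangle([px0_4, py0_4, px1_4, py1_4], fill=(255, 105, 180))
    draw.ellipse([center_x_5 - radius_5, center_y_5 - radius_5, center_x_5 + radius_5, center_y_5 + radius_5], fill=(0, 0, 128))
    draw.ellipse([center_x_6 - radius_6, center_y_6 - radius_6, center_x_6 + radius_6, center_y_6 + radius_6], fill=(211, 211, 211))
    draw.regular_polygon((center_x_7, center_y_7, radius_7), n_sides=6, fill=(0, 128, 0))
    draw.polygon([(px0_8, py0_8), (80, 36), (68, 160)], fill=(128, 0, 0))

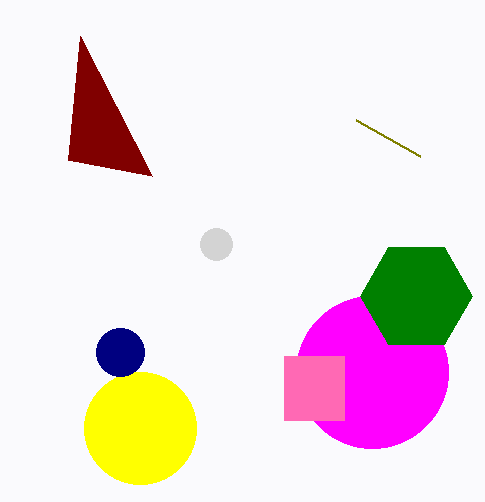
center_x_1 = 372; center_y_1 = 372; radius_1 = 76; center_x_2 = 140; center_y_2 = 428; radius_2 = 56; px0_3 = 356; py0_3 = 120; px0_4 = 284; py0_4 = 356; px1_4 = 344; py1_4 = 420; center_x_5 = 120; center_y_5 = 352; radius_5 = 24; center_x_6 = 216; center_y_6 = 244; radius_6 = 16; center_x_7 = 416; center_y_7 = 296; radius_7 = 56; px0_8 = 152; py0_8 = 176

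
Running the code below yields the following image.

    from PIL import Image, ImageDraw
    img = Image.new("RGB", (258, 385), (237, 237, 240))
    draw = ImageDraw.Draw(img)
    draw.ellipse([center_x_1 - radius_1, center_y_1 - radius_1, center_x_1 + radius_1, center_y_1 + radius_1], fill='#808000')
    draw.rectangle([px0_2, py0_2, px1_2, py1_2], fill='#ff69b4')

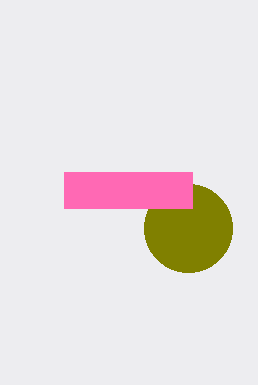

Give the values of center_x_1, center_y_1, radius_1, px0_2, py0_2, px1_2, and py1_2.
center_x_1 = 188; center_y_1 = 228; radius_1 = 44; px0_2 = 64; py0_2 = 172; px1_2 = 192; py1_2 = 208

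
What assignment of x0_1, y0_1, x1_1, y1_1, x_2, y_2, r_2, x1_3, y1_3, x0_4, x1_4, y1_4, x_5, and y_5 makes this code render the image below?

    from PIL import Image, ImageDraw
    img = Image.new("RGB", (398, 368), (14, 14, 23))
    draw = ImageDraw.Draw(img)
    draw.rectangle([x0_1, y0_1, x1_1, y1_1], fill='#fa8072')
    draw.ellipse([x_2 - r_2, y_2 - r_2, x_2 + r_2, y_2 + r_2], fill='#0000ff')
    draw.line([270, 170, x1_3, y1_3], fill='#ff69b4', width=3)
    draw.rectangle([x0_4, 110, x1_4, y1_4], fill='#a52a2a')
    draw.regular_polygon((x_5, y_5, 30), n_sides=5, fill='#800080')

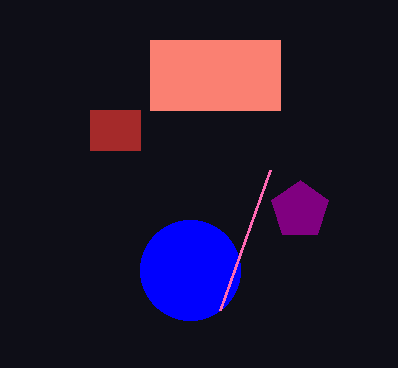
x0_1 = 150; y0_1 = 40; x1_1 = 280; y1_1 = 110; x_2 = 190; y_2 = 270; r_2 = 50; x1_3 = 220; y1_3 = 310; x0_4 = 90; x1_4 = 140; y1_4 = 150; x_5 = 300; y_5 = 210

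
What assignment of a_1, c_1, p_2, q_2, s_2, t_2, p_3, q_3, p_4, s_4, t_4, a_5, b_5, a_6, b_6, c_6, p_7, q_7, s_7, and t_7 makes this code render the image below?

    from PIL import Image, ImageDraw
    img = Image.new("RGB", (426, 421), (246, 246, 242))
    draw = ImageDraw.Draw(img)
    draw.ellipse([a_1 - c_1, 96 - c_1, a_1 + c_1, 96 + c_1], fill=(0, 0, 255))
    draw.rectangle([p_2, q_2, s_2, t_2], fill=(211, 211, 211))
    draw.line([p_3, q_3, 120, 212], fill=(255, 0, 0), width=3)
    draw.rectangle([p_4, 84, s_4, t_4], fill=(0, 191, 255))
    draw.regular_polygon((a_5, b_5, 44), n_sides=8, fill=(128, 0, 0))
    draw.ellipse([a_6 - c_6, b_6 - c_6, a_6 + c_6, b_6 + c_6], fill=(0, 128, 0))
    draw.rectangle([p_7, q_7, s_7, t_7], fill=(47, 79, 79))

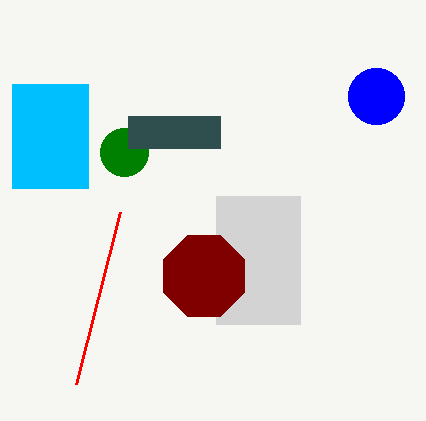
a_1 = 376, c_1 = 28, p_2 = 216, q_2 = 196, s_2 = 300, t_2 = 324, p_3 = 76, q_3 = 384, p_4 = 12, s_4 = 88, t_4 = 188, a_5 = 204, b_5 = 276, a_6 = 124, b_6 = 152, c_6 = 24, p_7 = 128, q_7 = 116, s_7 = 220, t_7 = 148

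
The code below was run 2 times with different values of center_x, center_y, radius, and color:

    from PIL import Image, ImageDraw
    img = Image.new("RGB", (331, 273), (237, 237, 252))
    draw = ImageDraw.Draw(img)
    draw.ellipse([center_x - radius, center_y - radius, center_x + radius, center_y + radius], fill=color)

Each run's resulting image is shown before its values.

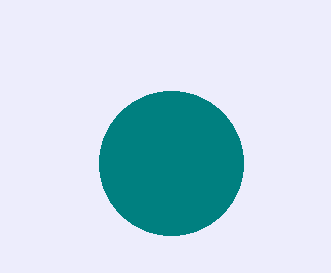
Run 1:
center_x = 171; center_y = 163; radius = 72; color = 'teal'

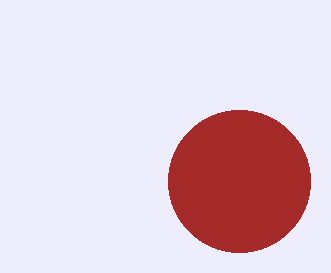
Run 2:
center_x = 239, center_y = 181, radius = 71, color = 'brown'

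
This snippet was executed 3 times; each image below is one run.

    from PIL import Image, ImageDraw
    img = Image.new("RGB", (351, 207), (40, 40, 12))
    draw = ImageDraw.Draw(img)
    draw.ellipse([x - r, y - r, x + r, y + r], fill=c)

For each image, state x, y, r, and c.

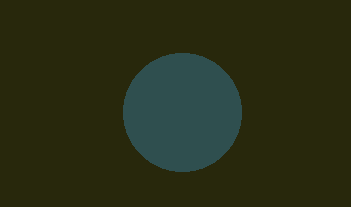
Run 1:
x = 182
y = 112
r = 59
c = 'darkslategray'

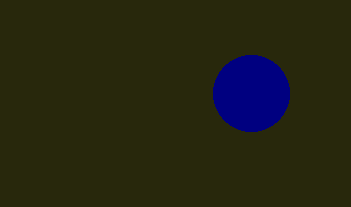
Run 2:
x = 251; y = 93; r = 38; c = 'navy'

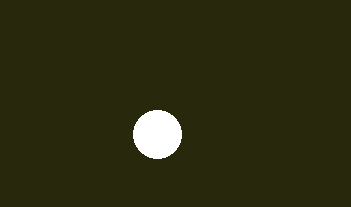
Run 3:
x = 157; y = 134; r = 24; c = 'white'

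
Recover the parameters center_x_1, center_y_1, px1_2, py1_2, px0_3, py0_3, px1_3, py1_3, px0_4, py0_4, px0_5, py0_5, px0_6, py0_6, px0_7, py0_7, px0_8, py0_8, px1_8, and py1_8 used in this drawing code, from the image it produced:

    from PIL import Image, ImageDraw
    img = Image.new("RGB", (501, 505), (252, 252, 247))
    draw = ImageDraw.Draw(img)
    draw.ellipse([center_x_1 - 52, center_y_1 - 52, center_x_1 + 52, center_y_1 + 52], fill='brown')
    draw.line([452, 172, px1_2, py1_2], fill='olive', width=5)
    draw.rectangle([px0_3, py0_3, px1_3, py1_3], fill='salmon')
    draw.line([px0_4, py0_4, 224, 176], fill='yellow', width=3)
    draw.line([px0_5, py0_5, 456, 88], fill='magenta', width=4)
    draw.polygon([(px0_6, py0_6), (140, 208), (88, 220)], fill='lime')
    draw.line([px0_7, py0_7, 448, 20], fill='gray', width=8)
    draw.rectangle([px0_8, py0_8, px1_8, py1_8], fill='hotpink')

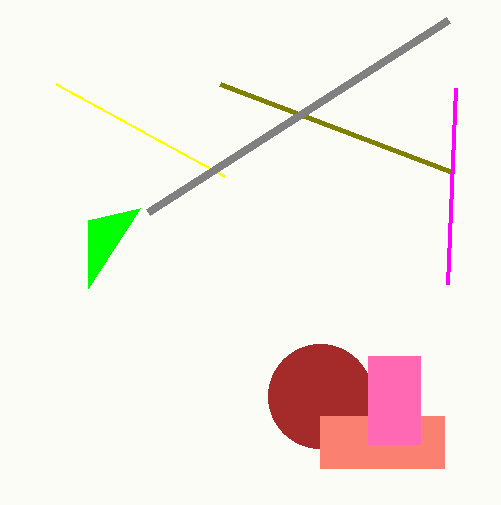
center_x_1 = 320
center_y_1 = 396
px1_2 = 220
py1_2 = 84
px0_3 = 320
py0_3 = 416
px1_3 = 444
py1_3 = 468
px0_4 = 56
py0_4 = 84
px0_5 = 448
py0_5 = 284
px0_6 = 88
py0_6 = 288
px0_7 = 148
py0_7 = 212
px0_8 = 368
py0_8 = 356
px1_8 = 420
py1_8 = 444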